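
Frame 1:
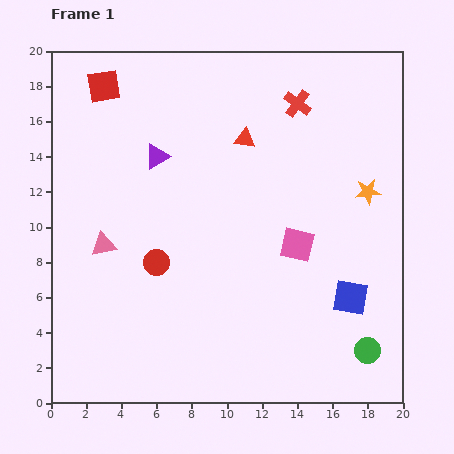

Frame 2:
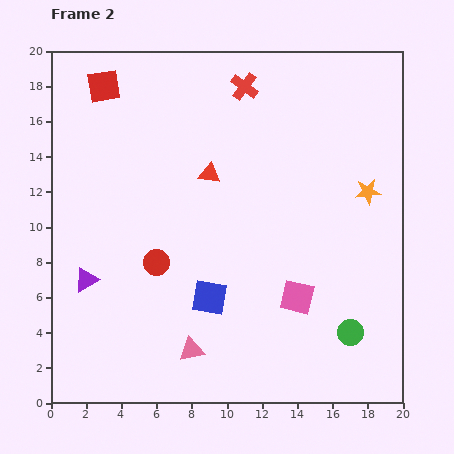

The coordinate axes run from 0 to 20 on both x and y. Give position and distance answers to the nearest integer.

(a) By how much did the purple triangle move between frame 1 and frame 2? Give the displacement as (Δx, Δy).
(-4, -7)

The purple triangle was at (6, 14) in frame 1 and (2, 7) in frame 2.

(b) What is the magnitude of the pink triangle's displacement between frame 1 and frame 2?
8

The pink triangle moved from (3, 9) to (8, 3), a distance of √(5² + 6²) ≈ 8.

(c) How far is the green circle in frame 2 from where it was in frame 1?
1

The green circle moved from (18, 3) to (17, 4), a distance of √(1² + 1²) ≈ 1.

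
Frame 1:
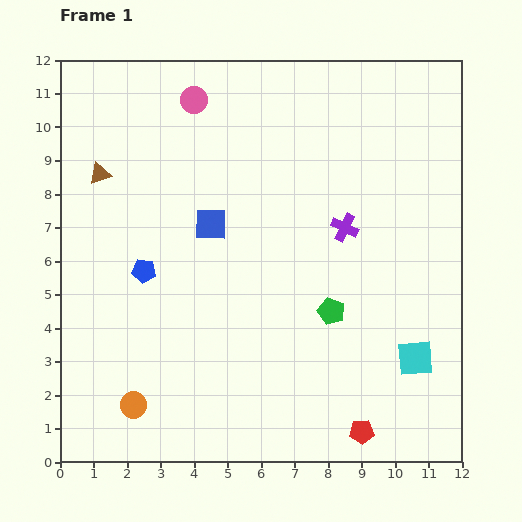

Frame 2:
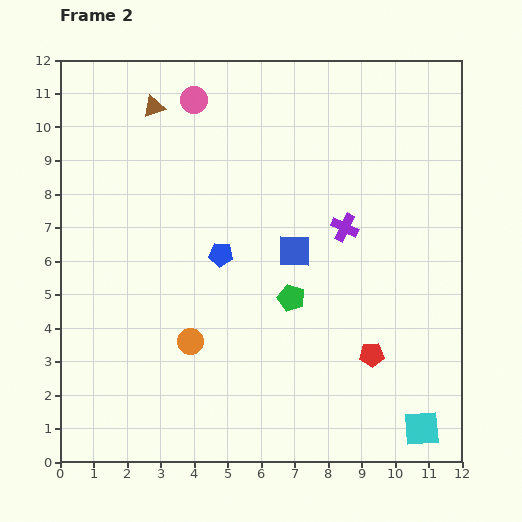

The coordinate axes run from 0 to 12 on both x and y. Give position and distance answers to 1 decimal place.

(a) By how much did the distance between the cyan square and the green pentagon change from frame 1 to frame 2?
+2.6

Distance in frame 1: 2.9. Distance in frame 2: 5.5.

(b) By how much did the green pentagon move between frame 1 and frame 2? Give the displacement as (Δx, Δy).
(-1.2, 0.4)

The green pentagon was at (8.1, 4.5) in frame 1 and (6.9, 4.9) in frame 2.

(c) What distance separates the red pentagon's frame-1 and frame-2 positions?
2.3

The red pentagon moved from (9.0, 0.9) to (9.3, 3.2), a distance of √(0.3² + 2.3²) ≈ 2.3.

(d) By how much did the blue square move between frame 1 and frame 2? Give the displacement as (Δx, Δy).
(2.5, -0.8)

The blue square was at (4.5, 7.1) in frame 1 and (7.0, 6.3) in frame 2.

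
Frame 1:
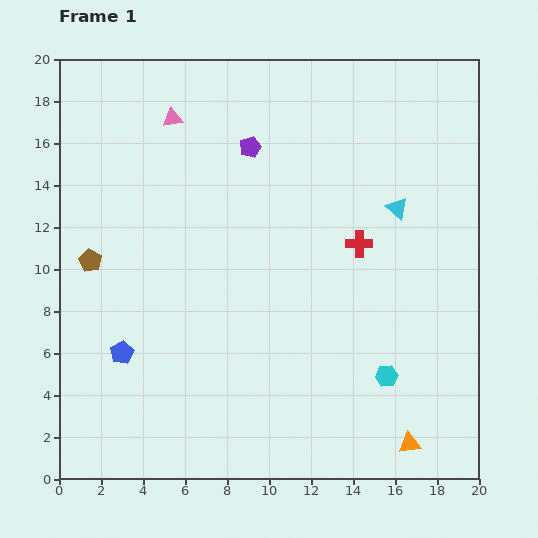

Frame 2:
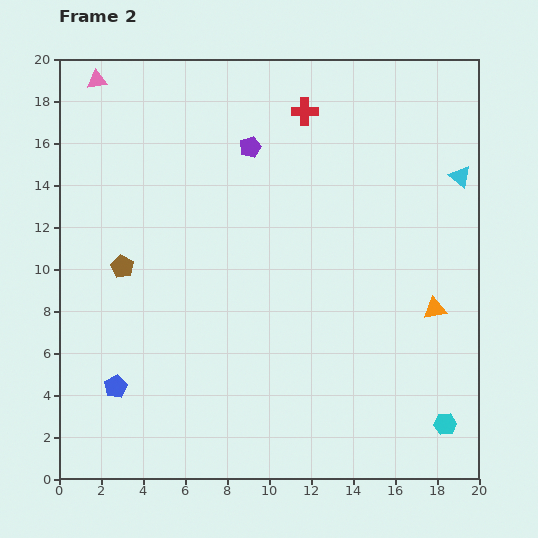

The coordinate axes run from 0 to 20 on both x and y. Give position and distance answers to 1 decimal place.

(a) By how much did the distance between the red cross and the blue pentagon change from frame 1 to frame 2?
+3.5

Distance in frame 1: 12.4. Distance in frame 2: 15.9.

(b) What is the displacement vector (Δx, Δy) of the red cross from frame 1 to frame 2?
(-2.6, 6.3)

The red cross was at (14.3, 11.2) in frame 1 and (11.7, 17.5) in frame 2.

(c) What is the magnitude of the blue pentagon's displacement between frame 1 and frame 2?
1.6

The blue pentagon moved from (3.0, 6.0) to (2.7, 4.4), a distance of √(0.3² + 1.6²) ≈ 1.6.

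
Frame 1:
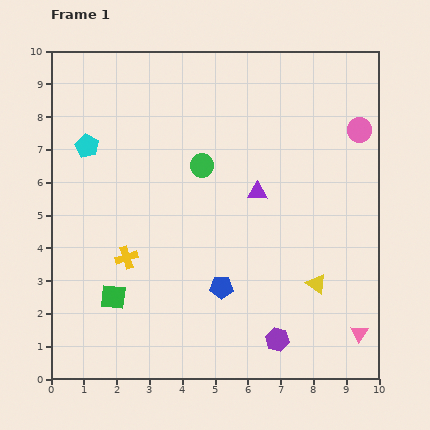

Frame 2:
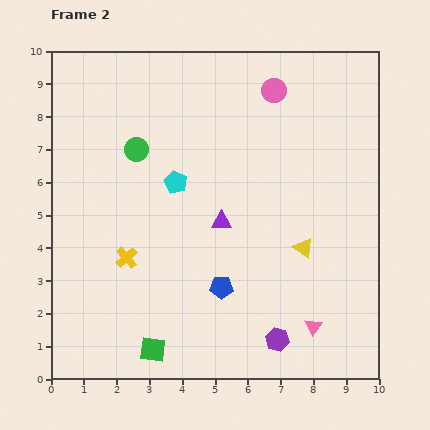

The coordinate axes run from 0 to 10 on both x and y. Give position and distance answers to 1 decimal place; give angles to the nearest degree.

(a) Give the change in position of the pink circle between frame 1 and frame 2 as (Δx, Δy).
(-2.6, 1.2)

The pink circle was at (9.4, 7.6) in frame 1 and (6.8, 8.8) in frame 2.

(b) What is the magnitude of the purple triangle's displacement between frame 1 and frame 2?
1.4

The purple triangle moved from (6.3, 5.7) to (5.2, 4.8), a distance of √(1.1² + 0.9²) ≈ 1.4.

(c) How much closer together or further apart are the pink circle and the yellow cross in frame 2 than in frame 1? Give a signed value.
-1.3

Distance in frame 1: 8.1. Distance in frame 2: 6.8.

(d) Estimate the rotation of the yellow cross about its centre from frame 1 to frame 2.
22° counter-clockwise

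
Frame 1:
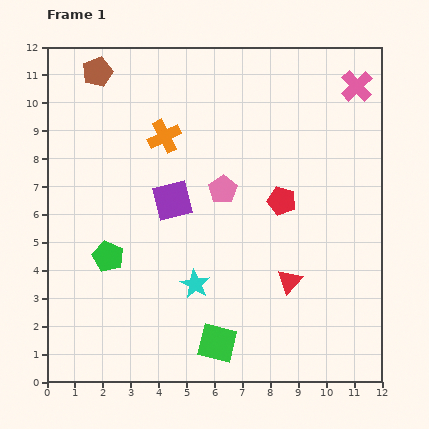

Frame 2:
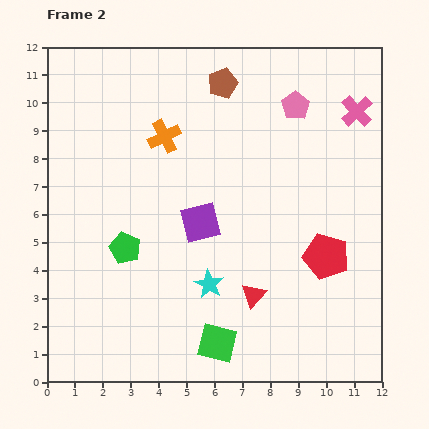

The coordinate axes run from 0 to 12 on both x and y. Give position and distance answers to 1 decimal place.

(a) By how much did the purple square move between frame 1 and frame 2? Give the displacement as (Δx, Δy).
(1.0, -0.8)

The purple square was at (4.5, 6.5) in frame 1 and (5.5, 5.7) in frame 2.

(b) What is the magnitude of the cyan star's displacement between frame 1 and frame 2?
0.5

The cyan star moved from (5.3, 3.5) to (5.8, 3.5), a distance of √(0.5² + 0.0²) ≈ 0.5.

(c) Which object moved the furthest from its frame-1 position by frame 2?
the brown pentagon

(moved 4.5; next 4.0)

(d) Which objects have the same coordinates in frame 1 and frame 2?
the orange cross, the green square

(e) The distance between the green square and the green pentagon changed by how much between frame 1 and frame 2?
-0.3

Distance in frame 1: 5.0. Distance in frame 2: 4.7.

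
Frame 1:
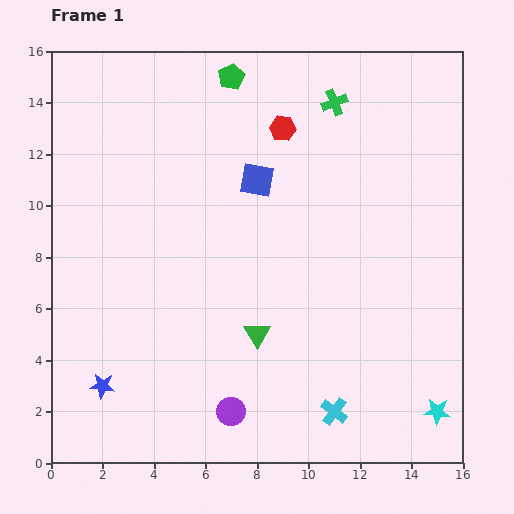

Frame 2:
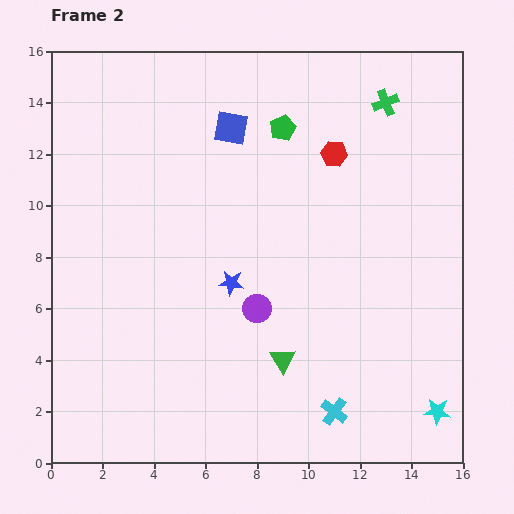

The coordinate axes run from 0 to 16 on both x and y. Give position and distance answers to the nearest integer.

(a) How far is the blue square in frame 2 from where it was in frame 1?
2

The blue square moved from (8, 11) to (7, 13), a distance of √(1² + 2²) ≈ 2.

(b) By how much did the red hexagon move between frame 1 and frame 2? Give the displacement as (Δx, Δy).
(2, -1)

The red hexagon was at (9, 13) in frame 1 and (11, 12) in frame 2.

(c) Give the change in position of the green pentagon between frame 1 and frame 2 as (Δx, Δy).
(2, -2)

The green pentagon was at (7, 15) in frame 1 and (9, 13) in frame 2.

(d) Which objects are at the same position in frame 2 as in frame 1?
the cyan star, the cyan cross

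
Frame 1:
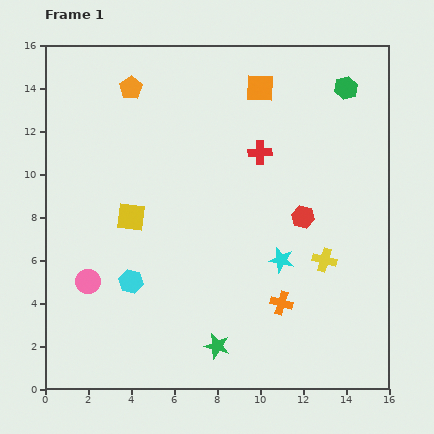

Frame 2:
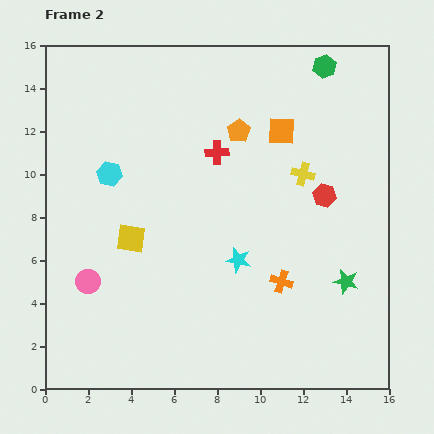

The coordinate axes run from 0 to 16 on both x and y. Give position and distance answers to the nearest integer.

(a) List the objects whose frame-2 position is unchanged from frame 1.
the pink circle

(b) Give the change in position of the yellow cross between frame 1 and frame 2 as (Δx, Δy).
(-1, 4)

The yellow cross was at (13, 6) in frame 1 and (12, 10) in frame 2.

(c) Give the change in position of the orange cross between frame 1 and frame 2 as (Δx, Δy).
(0, 1)

The orange cross was at (11, 4) in frame 1 and (11, 5) in frame 2.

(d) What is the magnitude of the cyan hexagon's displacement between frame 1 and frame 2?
5

The cyan hexagon moved from (4, 5) to (3, 10), a distance of √(1² + 5²) ≈ 5.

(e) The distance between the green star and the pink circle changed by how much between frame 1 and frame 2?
+5

Distance in frame 1: 7. Distance in frame 2: 12.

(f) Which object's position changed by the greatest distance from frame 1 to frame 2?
the green star

(moved 7; next 5)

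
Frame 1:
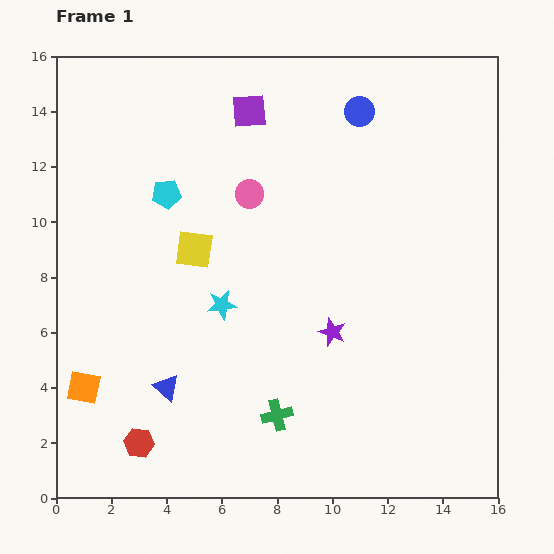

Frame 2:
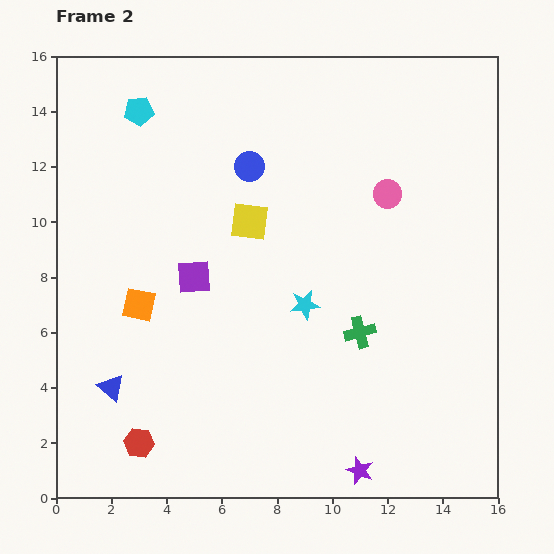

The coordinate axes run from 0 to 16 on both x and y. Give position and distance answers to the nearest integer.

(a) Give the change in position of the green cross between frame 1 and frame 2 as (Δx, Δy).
(3, 3)

The green cross was at (8, 3) in frame 1 and (11, 6) in frame 2.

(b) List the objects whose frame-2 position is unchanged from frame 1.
the red hexagon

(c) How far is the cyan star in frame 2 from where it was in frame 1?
3

The cyan star moved from (6, 7) to (9, 7), a distance of √(3² + 0²) ≈ 3.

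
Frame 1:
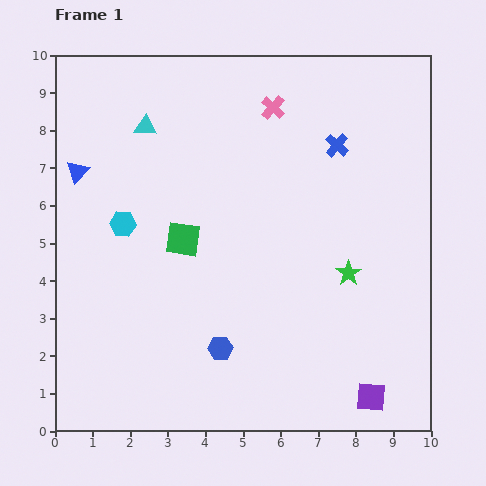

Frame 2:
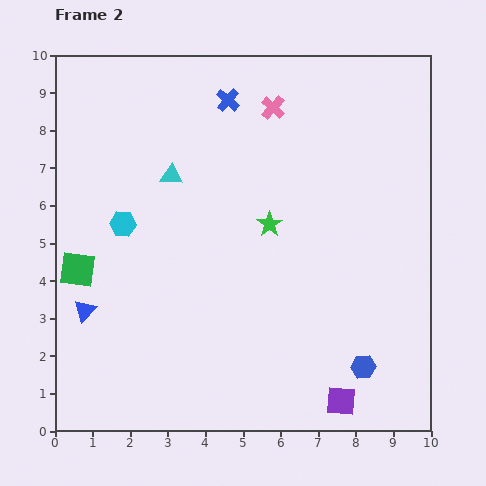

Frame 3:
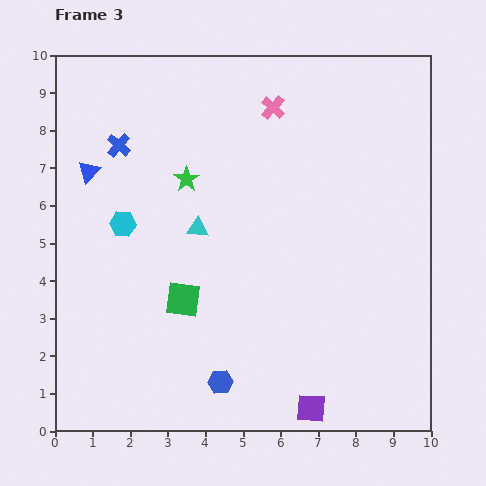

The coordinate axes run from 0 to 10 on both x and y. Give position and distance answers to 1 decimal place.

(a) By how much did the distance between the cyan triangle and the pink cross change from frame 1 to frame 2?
-0.2

Distance in frame 1: 3.4. Distance in frame 2: 3.2.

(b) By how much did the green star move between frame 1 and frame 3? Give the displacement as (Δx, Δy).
(-4.3, 2.5)

The green star was at (7.8, 4.2) in frame 1 and (3.5, 6.7) in frame 3.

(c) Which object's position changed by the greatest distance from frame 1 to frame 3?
the blue cross

(moved 5.8; next 5.0)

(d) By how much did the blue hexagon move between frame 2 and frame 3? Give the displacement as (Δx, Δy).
(-3.8, -0.4)

The blue hexagon was at (8.2, 1.7) in frame 2 and (4.4, 1.3) in frame 3.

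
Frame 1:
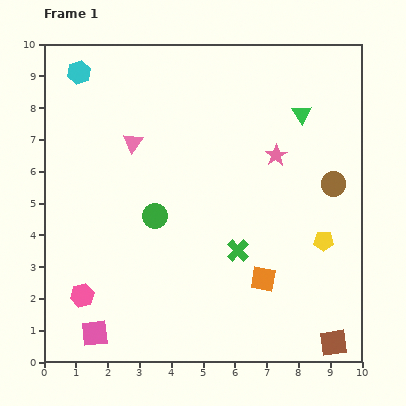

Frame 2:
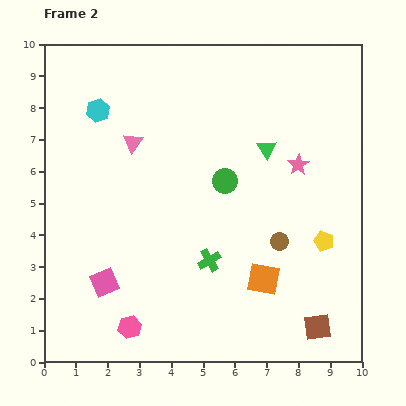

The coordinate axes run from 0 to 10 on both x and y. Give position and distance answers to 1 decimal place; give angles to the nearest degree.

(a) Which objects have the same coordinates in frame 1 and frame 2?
the orange square, the yellow pentagon, the pink triangle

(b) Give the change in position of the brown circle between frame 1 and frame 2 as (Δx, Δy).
(-1.7, -1.8)

The brown circle was at (9.1, 5.6) in frame 1 and (7.4, 3.8) in frame 2.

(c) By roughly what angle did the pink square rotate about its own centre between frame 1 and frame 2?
16° counter-clockwise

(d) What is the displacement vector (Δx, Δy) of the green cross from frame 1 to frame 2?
(-0.9, -0.3)

The green cross was at (6.1, 3.5) in frame 1 and (5.2, 3.2) in frame 2.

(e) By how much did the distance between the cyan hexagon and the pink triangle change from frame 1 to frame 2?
-1.3

Distance in frame 1: 2.8. Distance in frame 2: 1.5.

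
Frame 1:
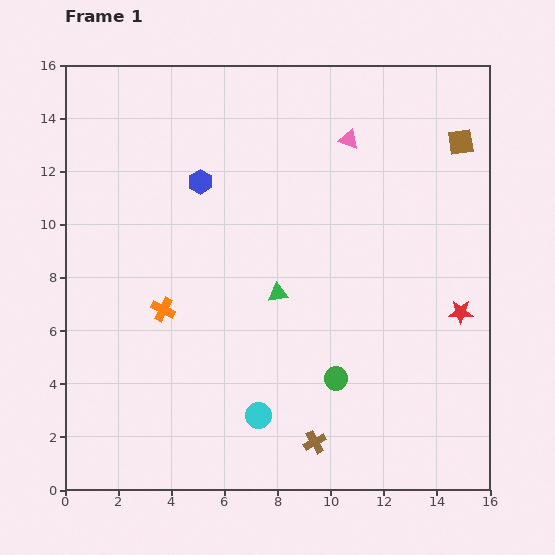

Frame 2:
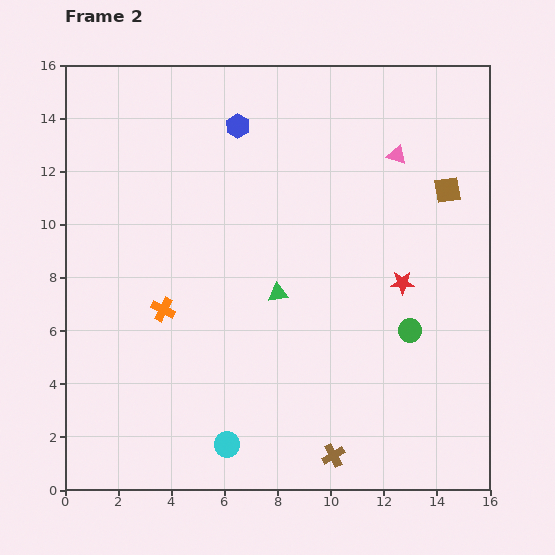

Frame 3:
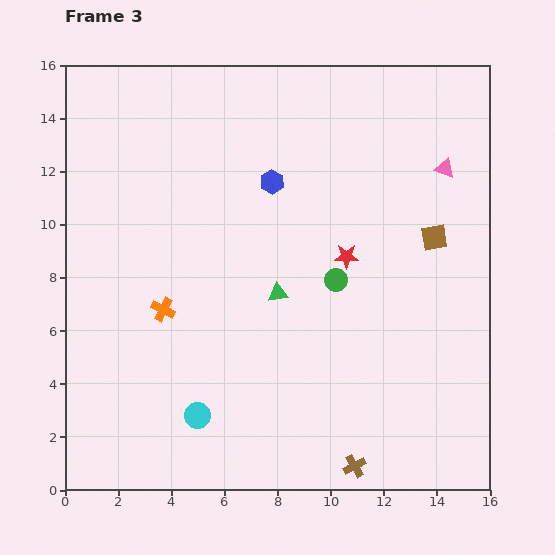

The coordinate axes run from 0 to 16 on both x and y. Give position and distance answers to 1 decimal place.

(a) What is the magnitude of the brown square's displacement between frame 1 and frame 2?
1.9

The brown square moved from (14.9, 13.1) to (14.4, 11.3), a distance of √(0.5² + 1.8²) ≈ 1.9.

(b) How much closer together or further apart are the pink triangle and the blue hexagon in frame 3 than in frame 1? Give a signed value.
+0.7

Distance in frame 1: 5.8. Distance in frame 3: 6.5.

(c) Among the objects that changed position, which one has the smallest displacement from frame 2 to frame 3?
the brown cross

(moved 0.9)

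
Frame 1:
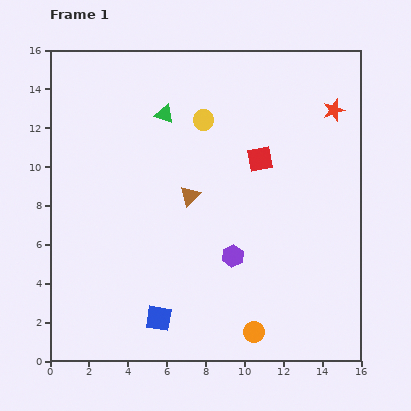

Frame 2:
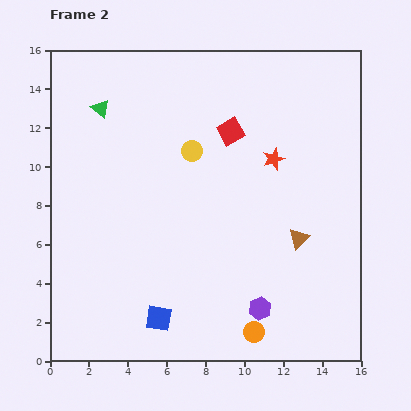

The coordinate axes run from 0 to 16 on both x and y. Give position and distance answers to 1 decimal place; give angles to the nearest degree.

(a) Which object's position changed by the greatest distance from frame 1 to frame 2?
the brown triangle

(moved 6.0; next 4.0)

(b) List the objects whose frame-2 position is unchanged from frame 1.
the orange circle, the blue square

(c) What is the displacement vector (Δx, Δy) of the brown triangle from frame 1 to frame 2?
(5.6, -2.2)

The brown triangle was at (7.2, 8.5) in frame 1 and (12.8, 6.3) in frame 2.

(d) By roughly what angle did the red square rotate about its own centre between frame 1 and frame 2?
18° counter-clockwise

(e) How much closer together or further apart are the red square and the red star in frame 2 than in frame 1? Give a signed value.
-1.9

Distance in frame 1: 4.5. Distance in frame 2: 2.6.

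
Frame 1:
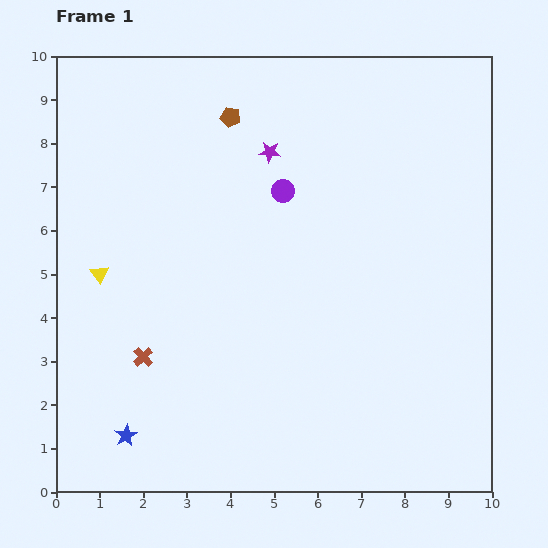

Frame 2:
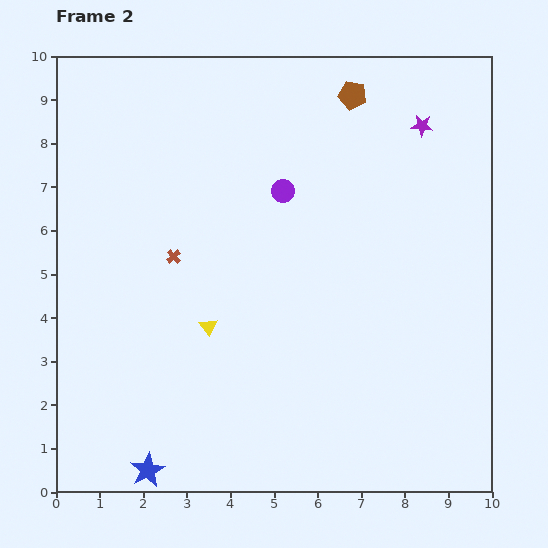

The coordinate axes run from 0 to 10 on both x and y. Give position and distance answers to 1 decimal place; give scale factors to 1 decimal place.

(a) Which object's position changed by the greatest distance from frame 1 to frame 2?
the purple star

(moved 3.6; next 2.8)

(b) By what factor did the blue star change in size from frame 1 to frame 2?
1.5×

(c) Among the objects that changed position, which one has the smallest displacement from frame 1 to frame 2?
the blue star

(moved 0.9)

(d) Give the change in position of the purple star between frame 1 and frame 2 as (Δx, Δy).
(3.5, 0.6)

The purple star was at (4.9, 7.8) in frame 1 and (8.4, 8.4) in frame 2.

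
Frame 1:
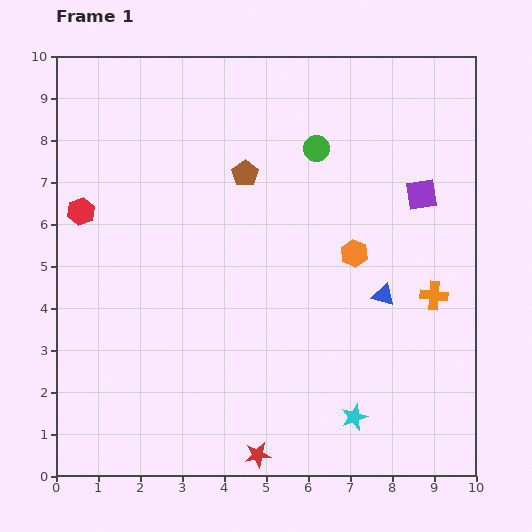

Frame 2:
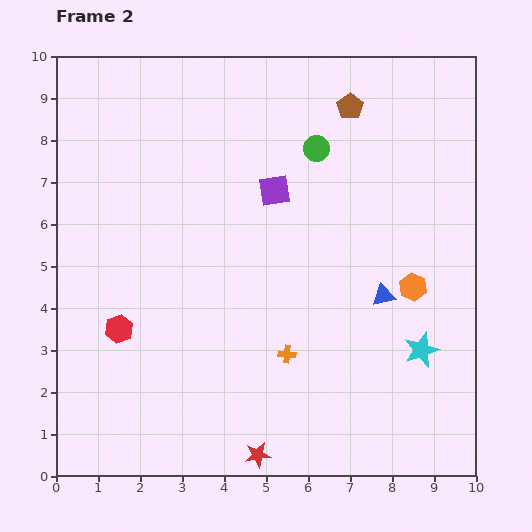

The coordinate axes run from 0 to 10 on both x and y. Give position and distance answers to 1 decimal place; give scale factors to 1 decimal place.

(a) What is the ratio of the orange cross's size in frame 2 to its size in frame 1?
0.6×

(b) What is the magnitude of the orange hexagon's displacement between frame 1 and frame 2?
1.6

The orange hexagon moved from (7.1, 5.3) to (8.5, 4.5), a distance of √(1.4² + 0.8²) ≈ 1.6.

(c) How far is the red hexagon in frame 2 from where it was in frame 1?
2.9

The red hexagon moved from (0.6, 6.3) to (1.5, 3.5), a distance of √(0.9² + 2.8²) ≈ 2.9.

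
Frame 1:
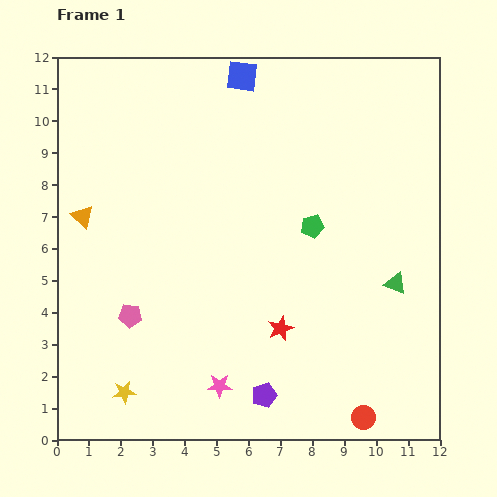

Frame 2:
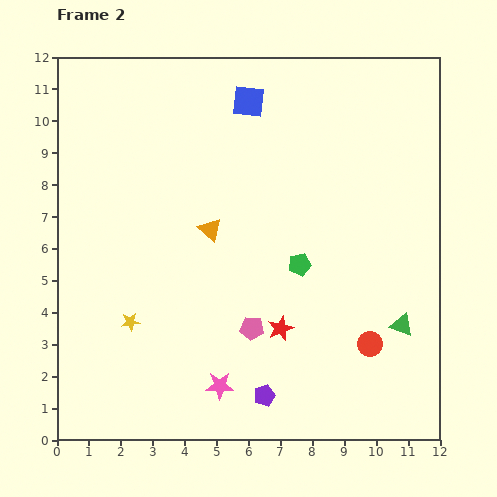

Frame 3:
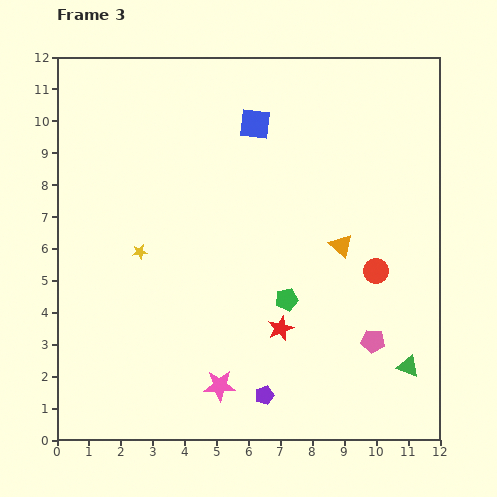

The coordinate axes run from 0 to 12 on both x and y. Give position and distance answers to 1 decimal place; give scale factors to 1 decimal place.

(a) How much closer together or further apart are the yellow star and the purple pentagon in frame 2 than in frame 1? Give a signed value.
+0.4

Distance in frame 1: 4.4. Distance in frame 2: 4.8.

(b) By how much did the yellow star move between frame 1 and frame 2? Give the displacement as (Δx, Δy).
(0.2, 2.2)

The yellow star was at (2.1, 1.5) in frame 1 and (2.3, 3.7) in frame 2.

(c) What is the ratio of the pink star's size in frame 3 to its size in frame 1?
1.3×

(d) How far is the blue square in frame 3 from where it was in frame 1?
1.6

The blue square moved from (5.8, 11.4) to (6.2, 9.9), a distance of √(0.4² + 1.5²) ≈ 1.6.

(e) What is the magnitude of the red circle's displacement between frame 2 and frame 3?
2.3

The red circle moved from (9.8, 3.0) to (10.0, 5.3), a distance of √(0.2² + 2.3²) ≈ 2.3.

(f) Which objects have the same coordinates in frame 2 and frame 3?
the purple pentagon, the pink star, the red star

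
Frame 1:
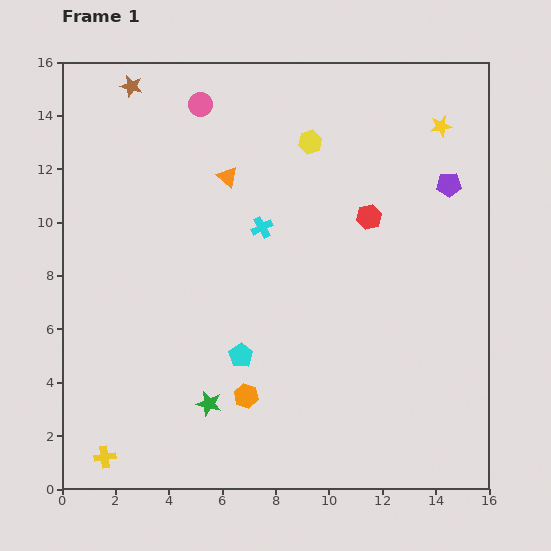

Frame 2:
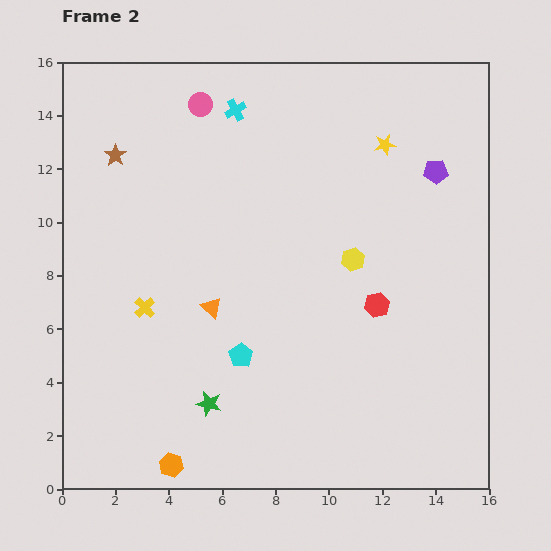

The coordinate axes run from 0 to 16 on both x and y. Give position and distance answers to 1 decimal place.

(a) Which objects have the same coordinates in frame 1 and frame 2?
the pink circle, the cyan pentagon, the green star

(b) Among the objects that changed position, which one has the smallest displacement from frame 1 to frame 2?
the purple pentagon

(moved 0.7)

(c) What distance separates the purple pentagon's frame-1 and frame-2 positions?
0.7

The purple pentagon moved from (14.5, 11.4) to (14.0, 11.9), a distance of √(0.5² + 0.5²) ≈ 0.7.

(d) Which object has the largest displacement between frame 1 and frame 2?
the yellow cross

(moved 5.8; next 4.9)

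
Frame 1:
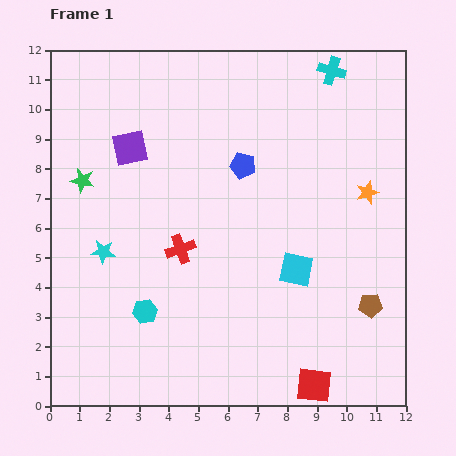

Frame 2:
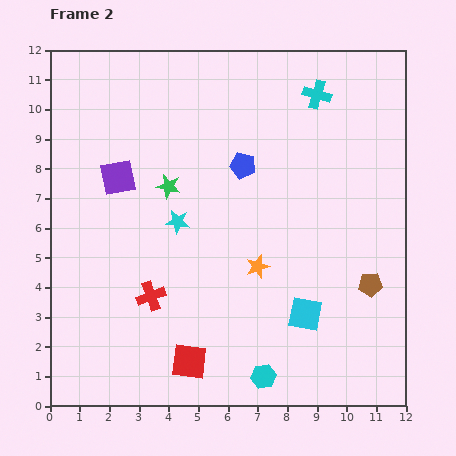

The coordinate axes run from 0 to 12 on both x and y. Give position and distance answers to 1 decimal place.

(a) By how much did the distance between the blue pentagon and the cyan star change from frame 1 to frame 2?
-2.6

Distance in frame 1: 5.5. Distance in frame 2: 2.9.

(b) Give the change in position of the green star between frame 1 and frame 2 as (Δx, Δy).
(2.9, -0.2)

The green star was at (1.1, 7.6) in frame 1 and (4.0, 7.4) in frame 2.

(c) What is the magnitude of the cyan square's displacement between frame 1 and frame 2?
1.5

The cyan square moved from (8.3, 4.6) to (8.6, 3.1), a distance of √(0.3² + 1.5²) ≈ 1.5.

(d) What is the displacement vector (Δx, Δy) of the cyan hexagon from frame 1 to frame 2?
(4.0, -2.2)

The cyan hexagon was at (3.2, 3.2) in frame 1 and (7.2, 1.0) in frame 2.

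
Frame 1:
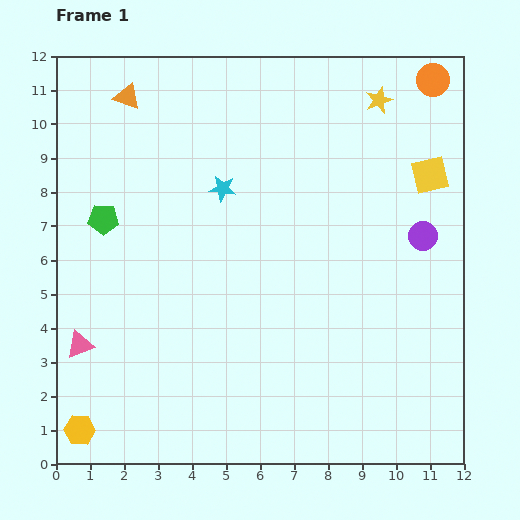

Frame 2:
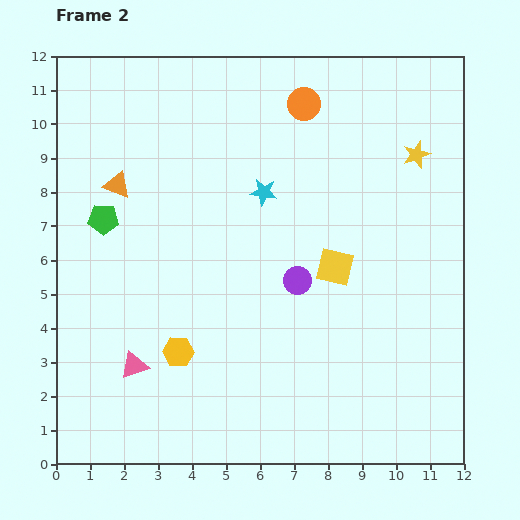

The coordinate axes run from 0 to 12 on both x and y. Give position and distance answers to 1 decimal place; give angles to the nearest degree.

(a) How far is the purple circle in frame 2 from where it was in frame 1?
3.9

The purple circle moved from (10.8, 6.7) to (7.1, 5.4), a distance of √(3.7² + 1.3²) ≈ 3.9.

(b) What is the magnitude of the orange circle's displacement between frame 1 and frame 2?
3.9

The orange circle moved from (11.1, 11.3) to (7.3, 10.6), a distance of √(3.8² + 0.7²) ≈ 3.9.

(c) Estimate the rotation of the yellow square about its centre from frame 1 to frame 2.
27° clockwise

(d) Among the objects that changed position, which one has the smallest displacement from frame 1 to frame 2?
the cyan star

(moved 1.2)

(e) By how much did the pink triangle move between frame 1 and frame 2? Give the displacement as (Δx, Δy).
(1.6, -0.6)

The pink triangle was at (0.7, 3.5) in frame 1 and (2.3, 2.9) in frame 2.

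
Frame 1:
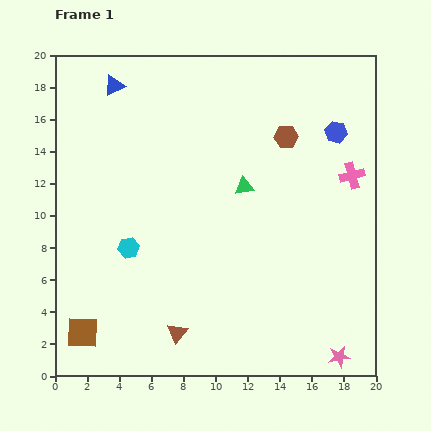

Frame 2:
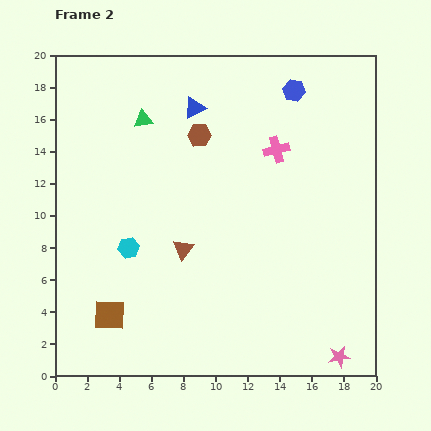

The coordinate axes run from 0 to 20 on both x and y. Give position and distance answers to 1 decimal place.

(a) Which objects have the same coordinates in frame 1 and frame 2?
the pink star, the cyan hexagon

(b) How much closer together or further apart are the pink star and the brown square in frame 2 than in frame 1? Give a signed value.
-1.6

Distance in frame 1: 16.1. Distance in frame 2: 14.5.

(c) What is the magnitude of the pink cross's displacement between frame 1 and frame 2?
5.0

The pink cross moved from (18.5, 12.5) to (13.8, 14.1), a distance of √(4.7² + 1.6²) ≈ 5.0.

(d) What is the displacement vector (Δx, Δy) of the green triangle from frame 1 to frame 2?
(-6.3, 4.2)

The green triangle was at (11.8, 11.8) in frame 1 and (5.5, 16.0) in frame 2.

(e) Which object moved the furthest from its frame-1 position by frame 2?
the green triangle

(moved 7.6; next 5.4)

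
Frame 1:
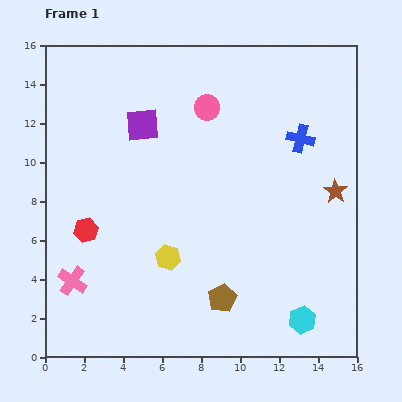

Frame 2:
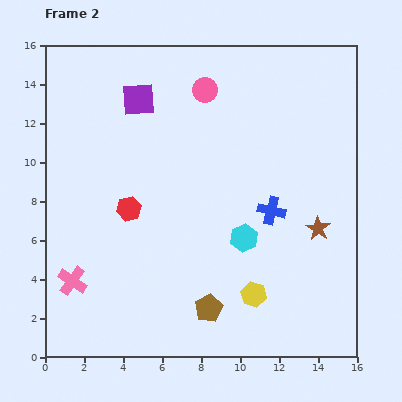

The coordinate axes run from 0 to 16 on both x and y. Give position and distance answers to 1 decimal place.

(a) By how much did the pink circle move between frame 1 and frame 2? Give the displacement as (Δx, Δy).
(-0.1, 0.9)

The pink circle was at (8.3, 12.8) in frame 1 and (8.2, 13.7) in frame 2.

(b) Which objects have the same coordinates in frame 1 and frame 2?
the pink cross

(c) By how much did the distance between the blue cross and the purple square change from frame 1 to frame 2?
+0.8

Distance in frame 1: 8.1. Distance in frame 2: 8.9.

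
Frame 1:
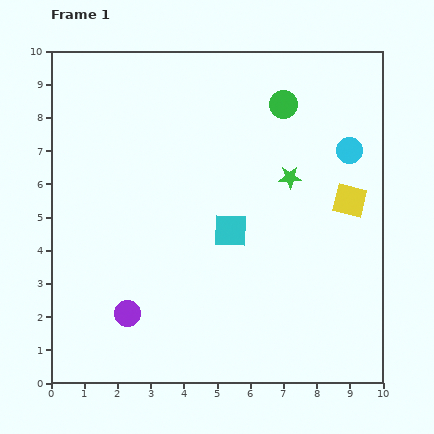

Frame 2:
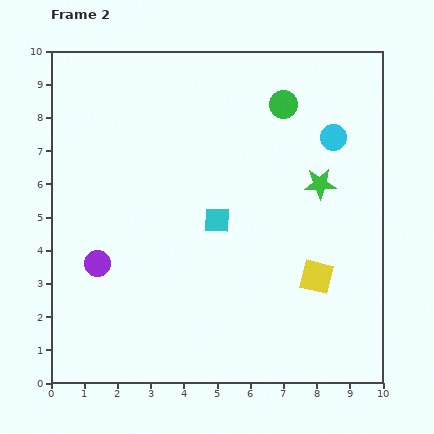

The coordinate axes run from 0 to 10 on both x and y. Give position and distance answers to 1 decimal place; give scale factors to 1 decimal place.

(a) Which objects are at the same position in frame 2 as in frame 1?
the green circle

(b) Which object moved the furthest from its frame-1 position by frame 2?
the yellow square

(moved 2.5; next 1.7)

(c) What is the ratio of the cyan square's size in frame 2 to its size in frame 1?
0.8×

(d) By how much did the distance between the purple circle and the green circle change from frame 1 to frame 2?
-0.5

Distance in frame 1: 7.9. Distance in frame 2: 7.4.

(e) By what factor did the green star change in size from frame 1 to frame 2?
1.4×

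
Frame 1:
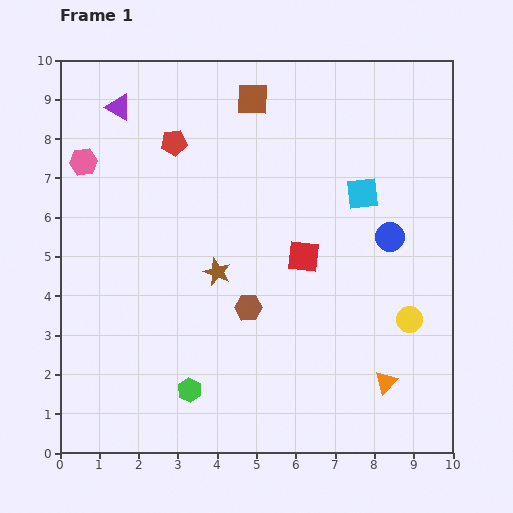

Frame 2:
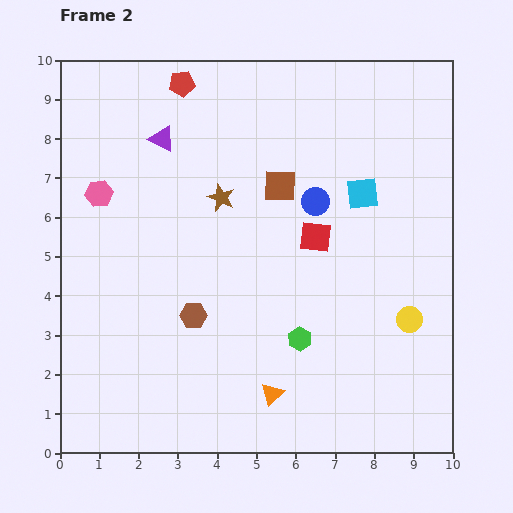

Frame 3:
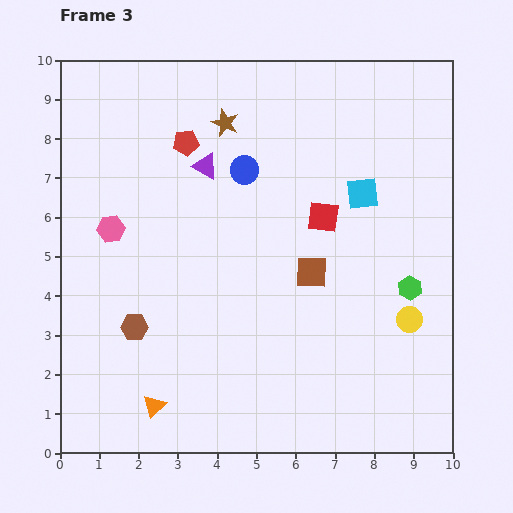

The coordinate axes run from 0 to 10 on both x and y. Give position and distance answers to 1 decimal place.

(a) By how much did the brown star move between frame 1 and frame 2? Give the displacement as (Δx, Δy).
(0.1, 1.9)

The brown star was at (4.0, 4.6) in frame 1 and (4.1, 6.5) in frame 2.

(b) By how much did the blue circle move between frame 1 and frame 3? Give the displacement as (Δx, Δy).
(-3.7, 1.7)

The blue circle was at (8.4, 5.5) in frame 1 and (4.7, 7.2) in frame 3.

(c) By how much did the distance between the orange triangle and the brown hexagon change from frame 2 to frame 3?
-0.7

Distance in frame 2: 2.8. Distance in frame 3: 2.1.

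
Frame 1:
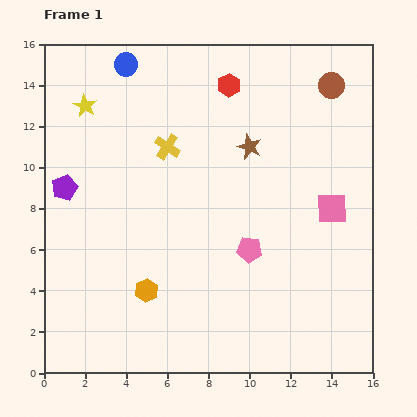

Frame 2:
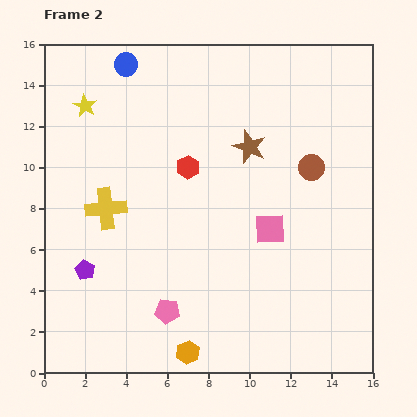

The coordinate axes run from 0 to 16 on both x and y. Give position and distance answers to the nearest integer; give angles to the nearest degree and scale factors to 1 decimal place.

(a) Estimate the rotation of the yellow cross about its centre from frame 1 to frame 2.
39° counter-clockwise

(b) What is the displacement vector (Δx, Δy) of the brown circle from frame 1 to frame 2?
(-1, -4)

The brown circle was at (14, 14) in frame 1 and (13, 10) in frame 2.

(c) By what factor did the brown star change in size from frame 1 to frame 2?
1.3×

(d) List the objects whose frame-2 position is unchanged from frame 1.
the yellow star, the brown star, the blue circle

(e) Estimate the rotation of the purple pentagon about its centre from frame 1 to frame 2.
22° counter-clockwise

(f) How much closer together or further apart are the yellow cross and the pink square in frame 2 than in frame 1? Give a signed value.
-1

Distance in frame 1: 9. Distance in frame 2: 8.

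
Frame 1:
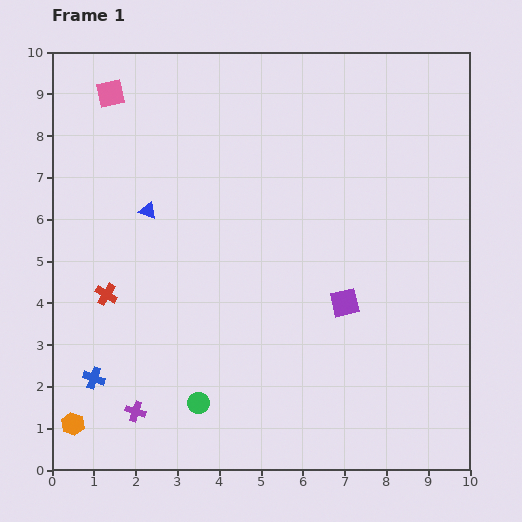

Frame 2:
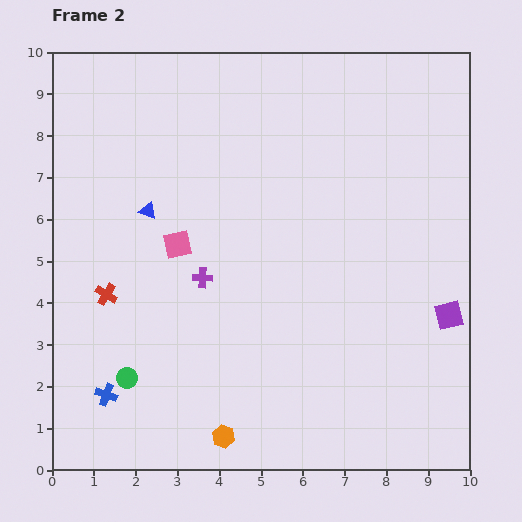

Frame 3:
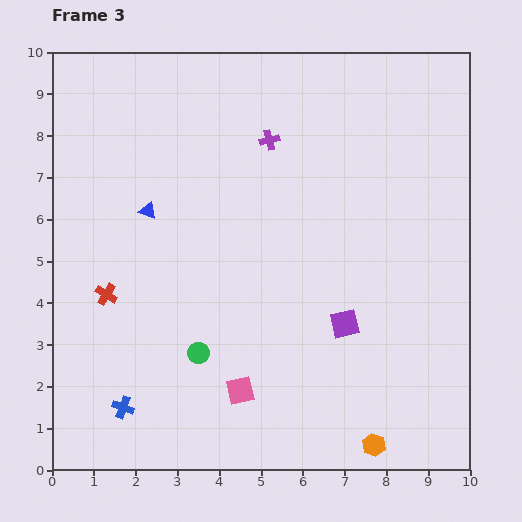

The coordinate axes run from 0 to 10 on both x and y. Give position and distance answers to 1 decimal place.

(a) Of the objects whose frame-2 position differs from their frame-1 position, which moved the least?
the blue cross

(moved 0.5)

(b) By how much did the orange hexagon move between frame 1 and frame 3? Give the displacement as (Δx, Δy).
(7.2, -0.5)

The orange hexagon was at (0.5, 1.1) in frame 1 and (7.7, 0.6) in frame 3.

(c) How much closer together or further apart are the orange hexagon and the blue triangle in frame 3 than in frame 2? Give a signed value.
+2.1

Distance in frame 2: 5.7. Distance in frame 3: 7.8.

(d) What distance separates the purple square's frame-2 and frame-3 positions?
2.5

The purple square moved from (9.5, 3.7) to (7.0, 3.5), a distance of √(2.5² + 0.2²) ≈ 2.5.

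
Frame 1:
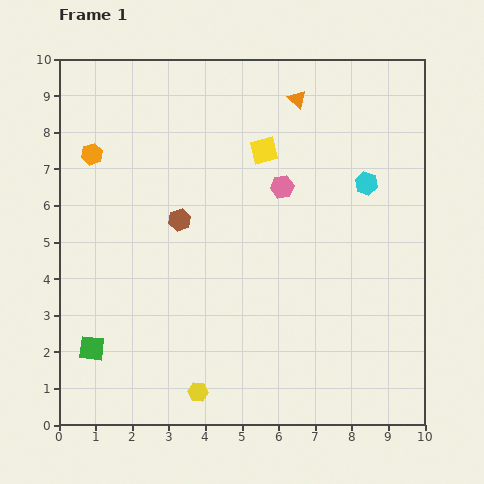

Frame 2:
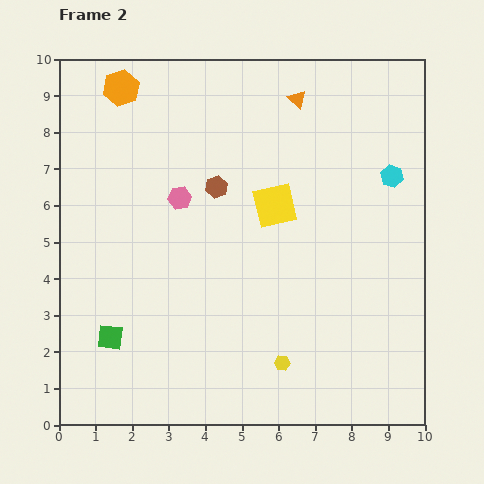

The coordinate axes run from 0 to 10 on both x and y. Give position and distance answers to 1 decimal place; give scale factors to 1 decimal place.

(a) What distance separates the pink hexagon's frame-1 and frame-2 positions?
2.8

The pink hexagon moved from (6.1, 6.5) to (3.3, 6.2), a distance of √(2.8² + 0.3²) ≈ 2.8.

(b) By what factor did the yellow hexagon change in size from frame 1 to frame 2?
0.8×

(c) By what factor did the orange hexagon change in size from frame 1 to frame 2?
1.7×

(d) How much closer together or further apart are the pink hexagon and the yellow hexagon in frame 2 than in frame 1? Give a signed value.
-0.8

Distance in frame 1: 6.1. Distance in frame 2: 5.3.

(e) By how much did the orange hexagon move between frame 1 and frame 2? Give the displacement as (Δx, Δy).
(0.8, 1.8)

The orange hexagon was at (0.9, 7.4) in frame 1 and (1.7, 9.2) in frame 2.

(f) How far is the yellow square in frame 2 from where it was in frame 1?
1.5

The yellow square moved from (5.6, 7.5) to (5.9, 6.0), a distance of √(0.3² + 1.5²) ≈ 1.5.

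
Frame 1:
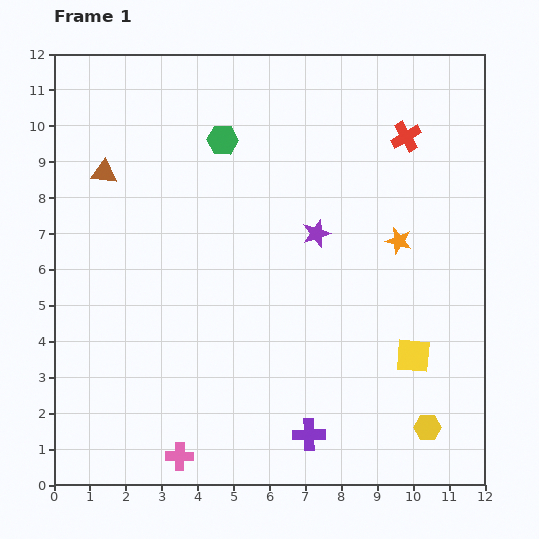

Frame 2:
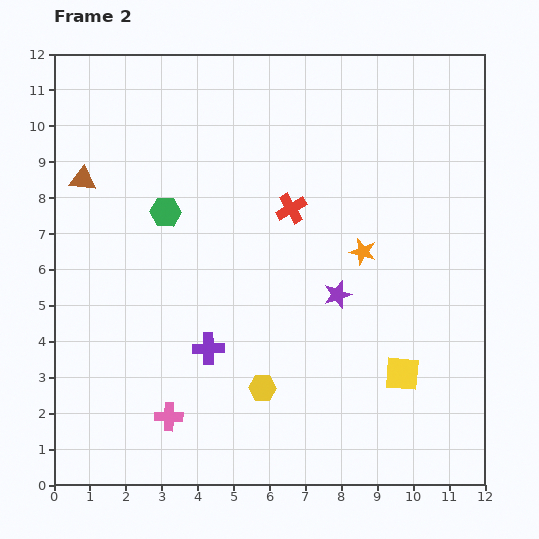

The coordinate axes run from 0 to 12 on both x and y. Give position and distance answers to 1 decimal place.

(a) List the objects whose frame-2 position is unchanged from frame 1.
none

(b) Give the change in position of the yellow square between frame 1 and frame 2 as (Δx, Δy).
(-0.3, -0.5)

The yellow square was at (10.0, 3.6) in frame 1 and (9.7, 3.1) in frame 2.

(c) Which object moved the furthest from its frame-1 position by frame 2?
the yellow hexagon

(moved 4.7; next 3.8)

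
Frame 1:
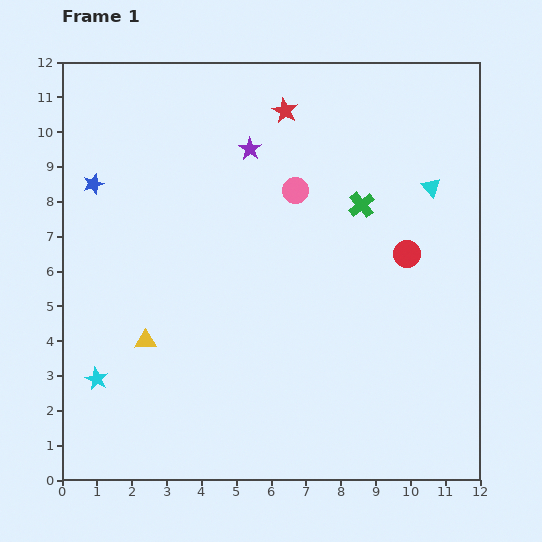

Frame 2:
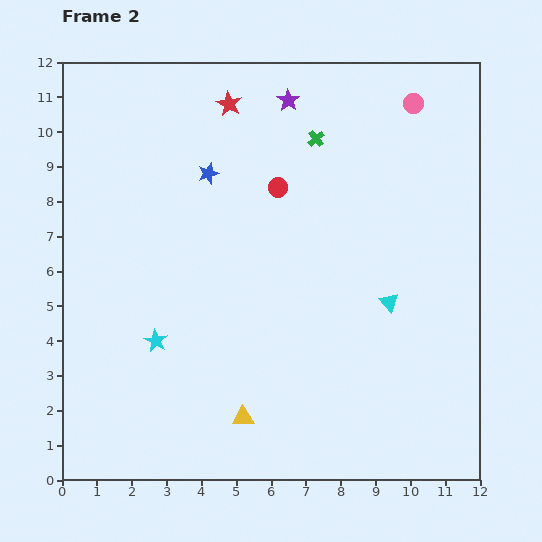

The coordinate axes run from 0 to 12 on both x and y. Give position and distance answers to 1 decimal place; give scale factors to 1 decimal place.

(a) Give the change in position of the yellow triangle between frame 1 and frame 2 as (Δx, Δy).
(2.8, -2.2)

The yellow triangle was at (2.4, 4.0) in frame 1 and (5.2, 1.8) in frame 2.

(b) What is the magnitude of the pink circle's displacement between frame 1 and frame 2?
4.2

The pink circle moved from (6.7, 8.3) to (10.1, 10.8), a distance of √(3.4² + 2.5²) ≈ 4.2.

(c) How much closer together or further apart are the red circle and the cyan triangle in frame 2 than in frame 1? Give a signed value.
+2.6

Distance in frame 1: 2.0. Distance in frame 2: 4.6.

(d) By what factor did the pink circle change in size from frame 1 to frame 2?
0.8×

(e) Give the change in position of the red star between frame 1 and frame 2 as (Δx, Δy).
(-1.6, 0.2)

The red star was at (6.4, 10.6) in frame 1 and (4.8, 10.8) in frame 2.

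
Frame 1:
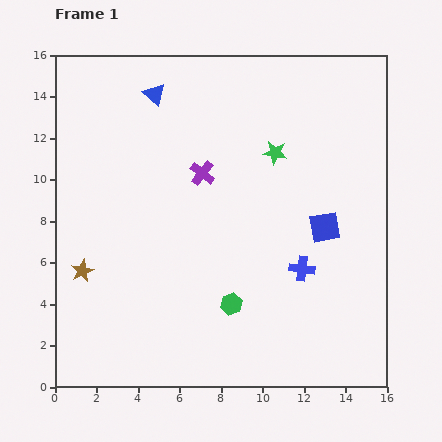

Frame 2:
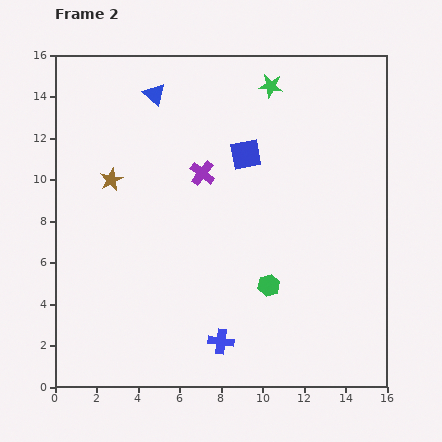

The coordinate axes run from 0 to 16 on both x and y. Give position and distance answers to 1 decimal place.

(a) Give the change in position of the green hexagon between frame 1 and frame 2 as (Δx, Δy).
(1.8, 0.9)

The green hexagon was at (8.5, 4.0) in frame 1 and (10.3, 4.9) in frame 2.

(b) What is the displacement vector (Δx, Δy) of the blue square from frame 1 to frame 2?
(-3.8, 3.5)

The blue square was at (13.0, 7.7) in frame 1 and (9.2, 11.2) in frame 2.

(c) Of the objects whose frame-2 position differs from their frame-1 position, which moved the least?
the green hexagon

(moved 2.0)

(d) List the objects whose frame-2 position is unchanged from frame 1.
the purple cross, the blue triangle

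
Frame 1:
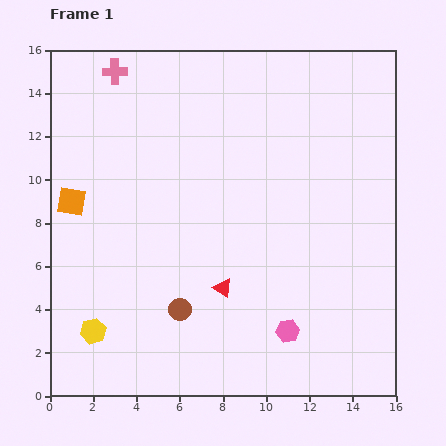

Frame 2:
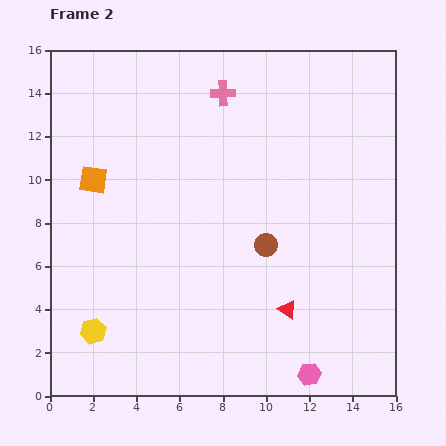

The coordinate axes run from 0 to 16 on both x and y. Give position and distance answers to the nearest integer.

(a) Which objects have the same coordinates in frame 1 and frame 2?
the yellow hexagon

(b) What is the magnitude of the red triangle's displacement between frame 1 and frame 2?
3

The red triangle moved from (8, 5) to (11, 4), a distance of √(3² + 1²) ≈ 3.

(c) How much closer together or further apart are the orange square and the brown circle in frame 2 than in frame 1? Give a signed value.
+2

Distance in frame 1: 7. Distance in frame 2: 9.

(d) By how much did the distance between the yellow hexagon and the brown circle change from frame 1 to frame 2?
+5

Distance in frame 1: 4. Distance in frame 2: 9.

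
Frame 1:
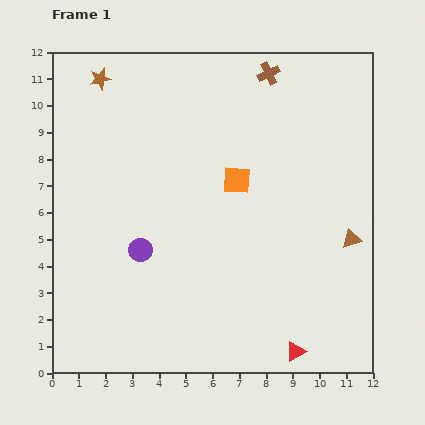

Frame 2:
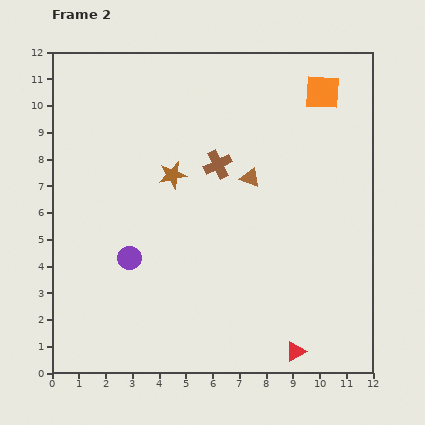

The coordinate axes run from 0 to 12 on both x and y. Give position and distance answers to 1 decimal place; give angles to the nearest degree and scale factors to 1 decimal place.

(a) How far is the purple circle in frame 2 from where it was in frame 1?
0.5

The purple circle moved from (3.3, 4.6) to (2.9, 4.3), a distance of √(0.4² + 0.3²) ≈ 0.5.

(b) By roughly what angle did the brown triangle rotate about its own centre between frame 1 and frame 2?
39° clockwise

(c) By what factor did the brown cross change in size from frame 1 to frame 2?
1.3×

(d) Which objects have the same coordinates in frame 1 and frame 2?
the red triangle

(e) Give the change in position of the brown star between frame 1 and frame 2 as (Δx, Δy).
(2.7, -3.6)

The brown star was at (1.8, 11.0) in frame 1 and (4.5, 7.4) in frame 2.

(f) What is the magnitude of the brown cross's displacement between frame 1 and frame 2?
3.9

The brown cross moved from (8.1, 11.2) to (6.2, 7.8), a distance of √(1.9² + 3.4²) ≈ 3.9.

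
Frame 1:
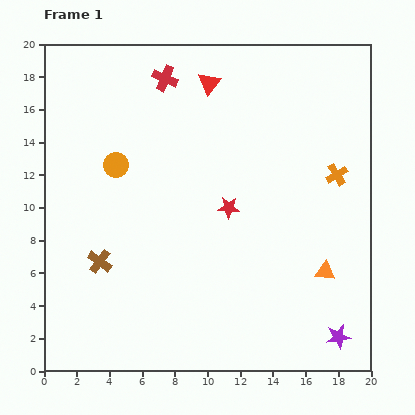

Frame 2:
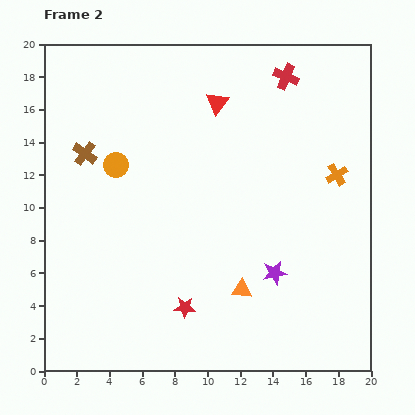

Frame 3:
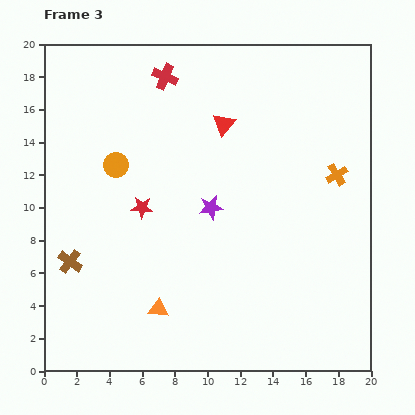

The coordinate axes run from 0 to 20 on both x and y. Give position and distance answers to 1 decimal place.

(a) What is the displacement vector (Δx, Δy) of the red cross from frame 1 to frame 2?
(7.4, 0.1)

The red cross was at (7.4, 17.9) in frame 1 and (14.8, 18.0) in frame 2.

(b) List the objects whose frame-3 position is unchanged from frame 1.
the orange cross, the orange circle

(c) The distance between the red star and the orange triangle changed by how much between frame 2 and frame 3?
+2.6

Distance in frame 2: 3.7. Distance in frame 3: 6.3.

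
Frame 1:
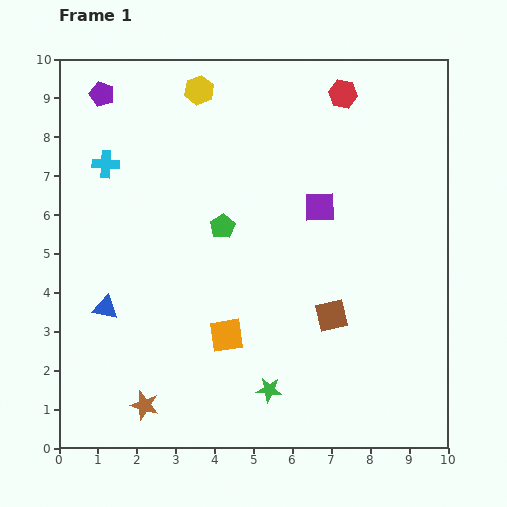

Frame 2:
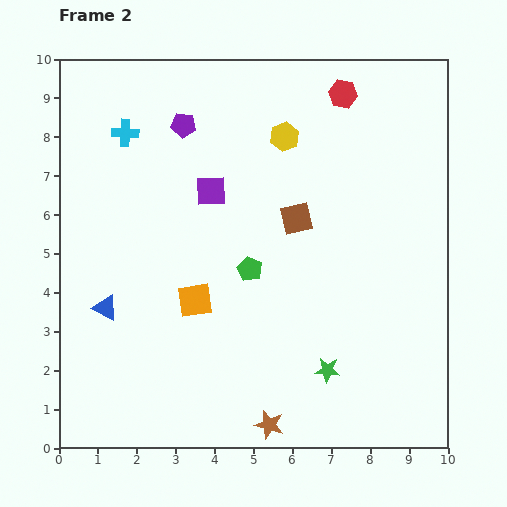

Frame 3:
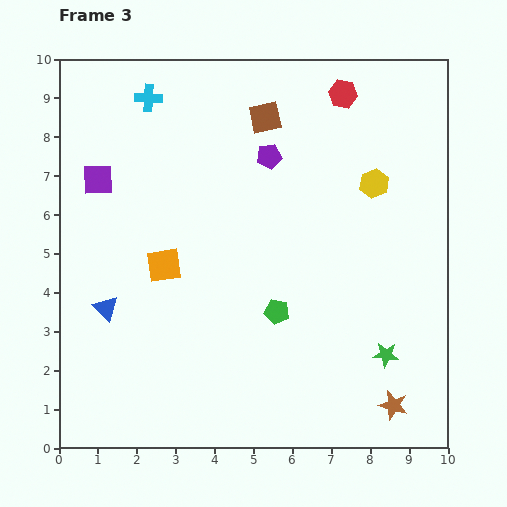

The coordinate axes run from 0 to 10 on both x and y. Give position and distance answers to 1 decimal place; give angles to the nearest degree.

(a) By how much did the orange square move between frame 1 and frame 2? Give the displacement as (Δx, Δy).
(-0.8, 0.9)

The orange square was at (4.3, 2.9) in frame 1 and (3.5, 3.8) in frame 2.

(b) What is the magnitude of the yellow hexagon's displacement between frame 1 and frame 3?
5.1

The yellow hexagon moved from (3.6, 9.2) to (8.1, 6.8), a distance of √(4.5² + 2.4²) ≈ 5.1.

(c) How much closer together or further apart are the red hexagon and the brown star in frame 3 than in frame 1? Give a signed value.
-1.4

Distance in frame 1: 9.5. Distance in frame 3: 8.1.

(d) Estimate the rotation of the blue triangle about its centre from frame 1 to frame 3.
35° clockwise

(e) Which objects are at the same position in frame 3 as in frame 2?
the blue triangle, the red hexagon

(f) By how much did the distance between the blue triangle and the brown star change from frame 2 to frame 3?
+2.6

Distance in frame 2: 5.2. Distance in frame 3: 7.8.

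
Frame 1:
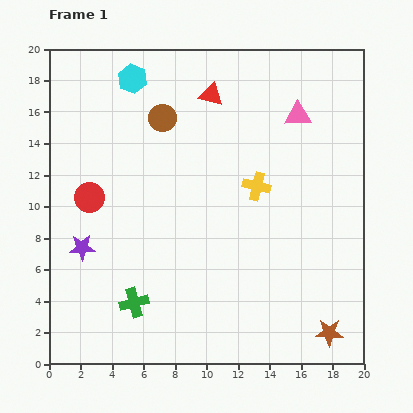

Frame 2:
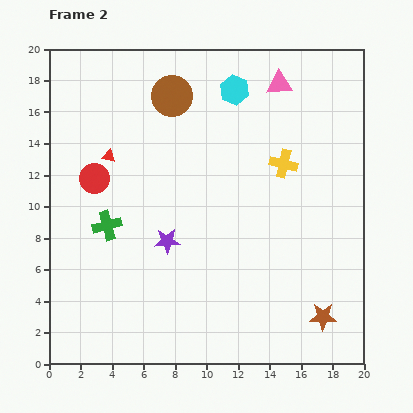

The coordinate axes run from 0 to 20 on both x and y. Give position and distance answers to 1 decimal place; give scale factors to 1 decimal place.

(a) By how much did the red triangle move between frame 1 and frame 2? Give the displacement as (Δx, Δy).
(-6.5, -3.9)

The red triangle was at (10.3, 17.1) in frame 1 and (3.8, 13.2) in frame 2.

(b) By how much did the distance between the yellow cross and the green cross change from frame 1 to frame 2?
+1.1

Distance in frame 1: 10.8. Distance in frame 2: 11.9.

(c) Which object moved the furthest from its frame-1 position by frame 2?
the red triangle

(moved 7.6; next 6.5)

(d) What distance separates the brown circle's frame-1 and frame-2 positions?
1.5

The brown circle moved from (7.2, 15.6) to (7.8, 17.0), a distance of √(0.6² + 1.4²) ≈ 1.5.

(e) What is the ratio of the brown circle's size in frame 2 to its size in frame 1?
1.5×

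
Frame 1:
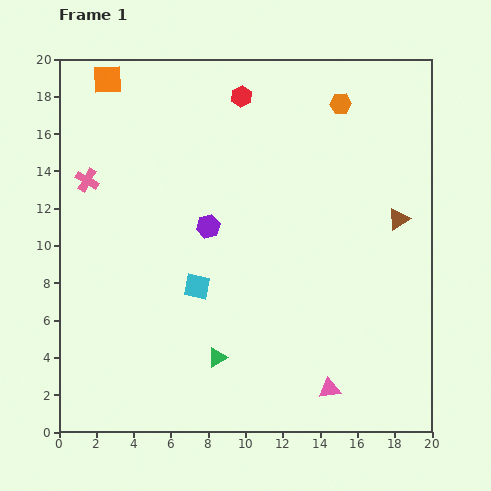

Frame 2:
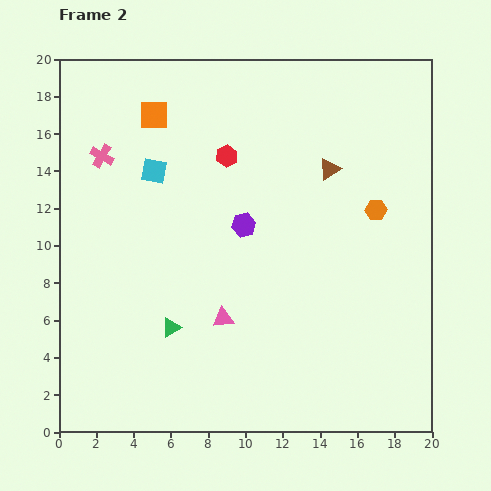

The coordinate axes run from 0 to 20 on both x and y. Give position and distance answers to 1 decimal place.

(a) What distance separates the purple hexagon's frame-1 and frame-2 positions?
1.9

The purple hexagon moved from (8.0, 11.0) to (9.9, 11.1), a distance of √(1.9² + 0.1²) ≈ 1.9.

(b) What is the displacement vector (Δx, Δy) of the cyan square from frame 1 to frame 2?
(-2.3, 6.2)

The cyan square was at (7.4, 7.8) in frame 1 and (5.1, 14.0) in frame 2.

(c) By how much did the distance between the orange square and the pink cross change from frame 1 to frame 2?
-1.9

Distance in frame 1: 5.5. Distance in frame 2: 3.6.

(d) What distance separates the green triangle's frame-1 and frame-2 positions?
3.0

The green triangle moved from (8.5, 4.0) to (6.0, 5.6), a distance of √(2.5² + 1.6²) ≈ 3.0.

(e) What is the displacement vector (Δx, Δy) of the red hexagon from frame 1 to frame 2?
(-0.8, -3.2)

The red hexagon was at (9.8, 18.0) in frame 1 and (9.0, 14.8) in frame 2.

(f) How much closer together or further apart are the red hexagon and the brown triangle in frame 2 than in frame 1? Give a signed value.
-5.2

Distance in frame 1: 10.7. Distance in frame 2: 5.5.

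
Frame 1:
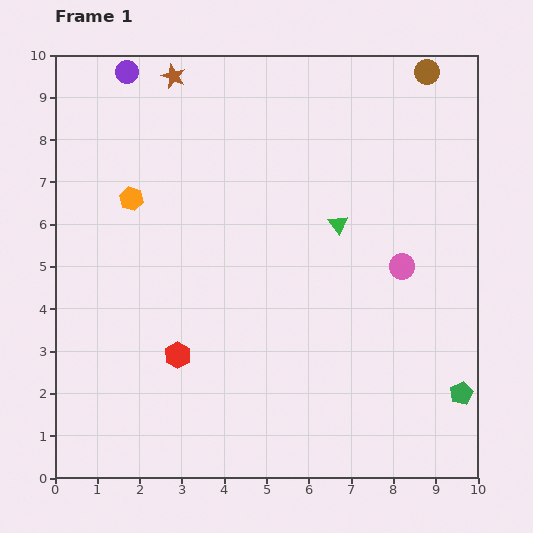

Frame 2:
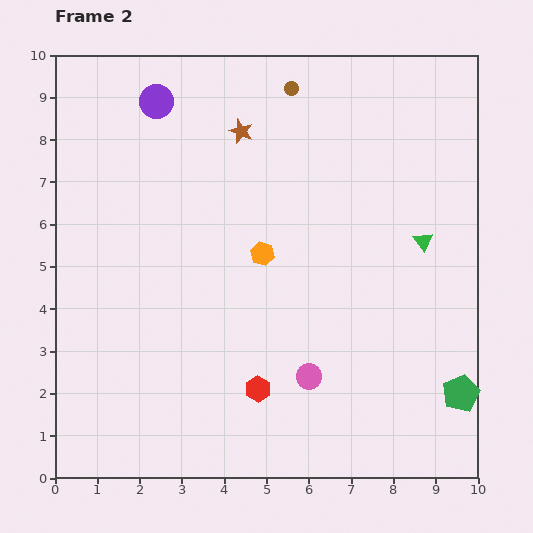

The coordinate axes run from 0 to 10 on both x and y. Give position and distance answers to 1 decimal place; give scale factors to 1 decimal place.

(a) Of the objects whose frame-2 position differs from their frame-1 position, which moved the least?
the purple circle

(moved 1.0)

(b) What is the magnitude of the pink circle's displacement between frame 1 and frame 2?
3.4

The pink circle moved from (8.2, 5.0) to (6.0, 2.4), a distance of √(2.2² + 2.6²) ≈ 3.4.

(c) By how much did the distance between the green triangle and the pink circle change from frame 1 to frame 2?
+2.4

Distance in frame 1: 1.8. Distance in frame 2: 4.2.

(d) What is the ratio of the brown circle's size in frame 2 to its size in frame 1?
0.6×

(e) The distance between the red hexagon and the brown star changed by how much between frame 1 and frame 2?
-0.5

Distance in frame 1: 6.6. Distance in frame 2: 6.1.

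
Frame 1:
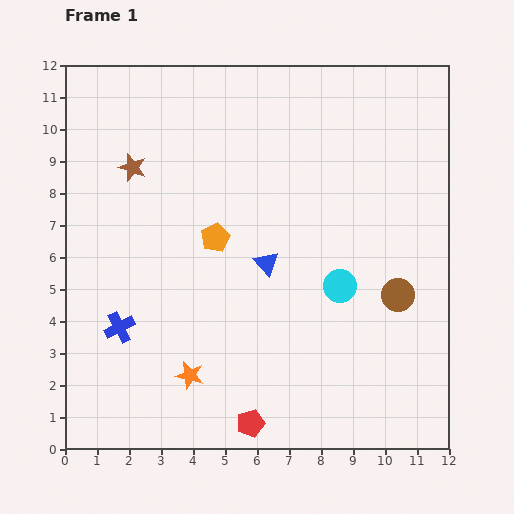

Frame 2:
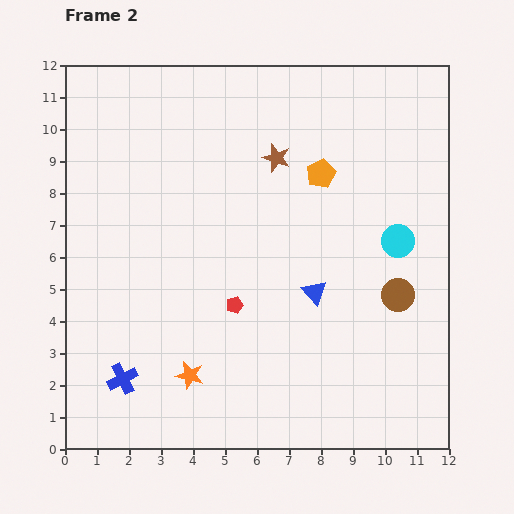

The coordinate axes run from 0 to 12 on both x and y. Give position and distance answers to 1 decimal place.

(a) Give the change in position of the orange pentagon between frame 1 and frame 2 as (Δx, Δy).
(3.3, 2.0)

The orange pentagon was at (4.7, 6.6) in frame 1 and (8.0, 8.6) in frame 2.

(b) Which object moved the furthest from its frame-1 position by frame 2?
the brown star

(moved 4.5; next 3.9)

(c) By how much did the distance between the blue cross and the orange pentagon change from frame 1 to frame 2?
+4.8

Distance in frame 1: 4.1. Distance in frame 2: 8.9.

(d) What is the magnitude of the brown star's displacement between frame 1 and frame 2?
4.5

The brown star moved from (2.1, 8.8) to (6.6, 9.1), a distance of √(4.5² + 0.3²) ≈ 4.5.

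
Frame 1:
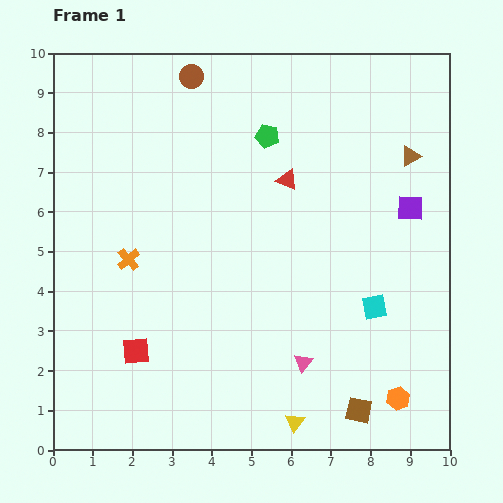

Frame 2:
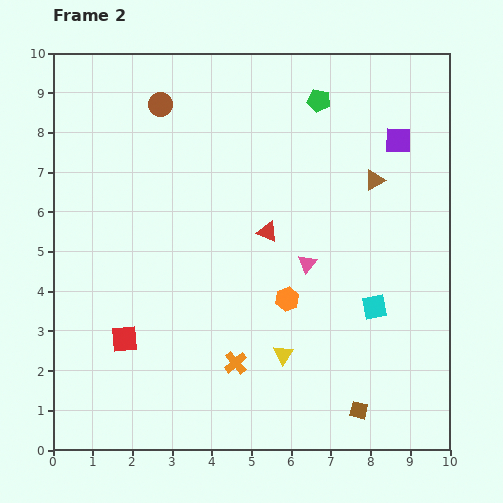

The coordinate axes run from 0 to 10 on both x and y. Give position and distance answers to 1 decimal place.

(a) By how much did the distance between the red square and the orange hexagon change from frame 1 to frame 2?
-2.5

Distance in frame 1: 6.7. Distance in frame 2: 4.2.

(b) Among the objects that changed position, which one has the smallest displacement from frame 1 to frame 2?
the red square

(moved 0.4)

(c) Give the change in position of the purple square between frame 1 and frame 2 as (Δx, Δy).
(-0.3, 1.7)

The purple square was at (9.0, 6.1) in frame 1 and (8.7, 7.8) in frame 2.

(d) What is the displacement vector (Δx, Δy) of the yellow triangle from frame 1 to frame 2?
(-0.3, 1.7)

The yellow triangle was at (6.1, 0.7) in frame 1 and (5.8, 2.4) in frame 2.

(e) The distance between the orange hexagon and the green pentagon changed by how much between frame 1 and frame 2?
-2.3

Distance in frame 1: 7.4. Distance in frame 2: 5.1.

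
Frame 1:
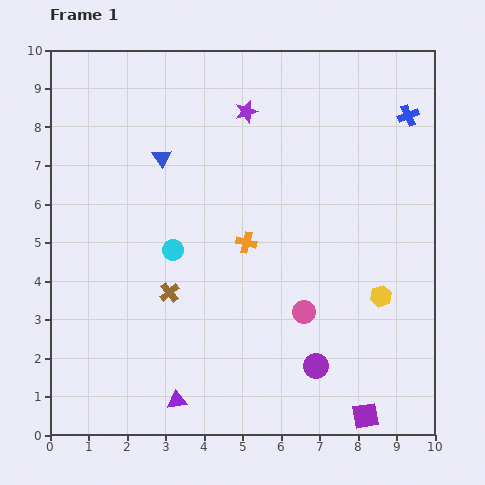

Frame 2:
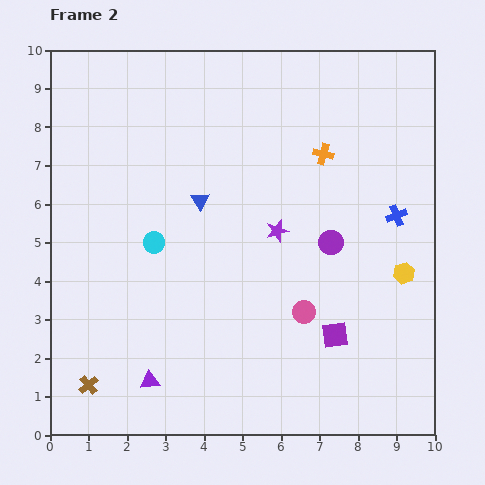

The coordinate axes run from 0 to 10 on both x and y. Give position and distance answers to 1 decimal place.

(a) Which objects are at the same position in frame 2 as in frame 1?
the pink circle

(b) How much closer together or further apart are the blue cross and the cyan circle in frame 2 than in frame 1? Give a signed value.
-0.7

Distance in frame 1: 7.0. Distance in frame 2: 6.3.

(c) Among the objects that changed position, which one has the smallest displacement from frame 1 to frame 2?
the cyan circle

(moved 0.5)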